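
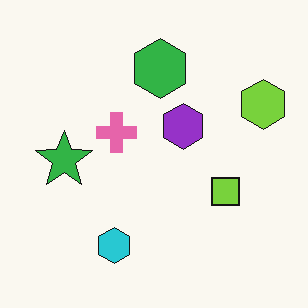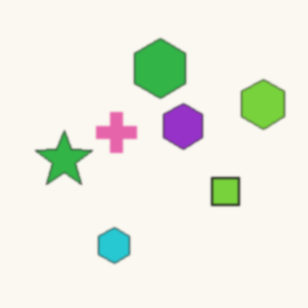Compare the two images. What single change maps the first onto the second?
This is the original image lightly blurred.

Shape edges and outlines are uniformly softened across the whole image.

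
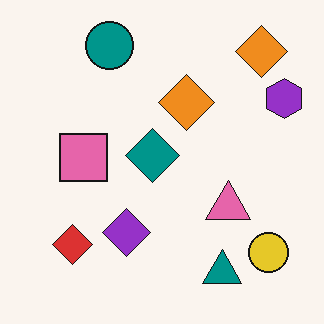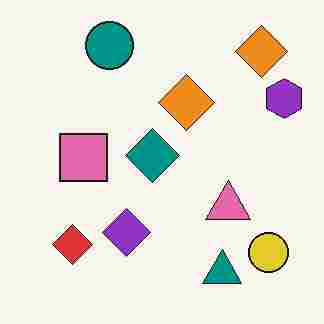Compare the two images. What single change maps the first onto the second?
It was degraded with heavy JPEG compression.

Blocky 8×8 compression artifacts appear around shape edges and the flat background shows ringing — characteristic JPEG degradation.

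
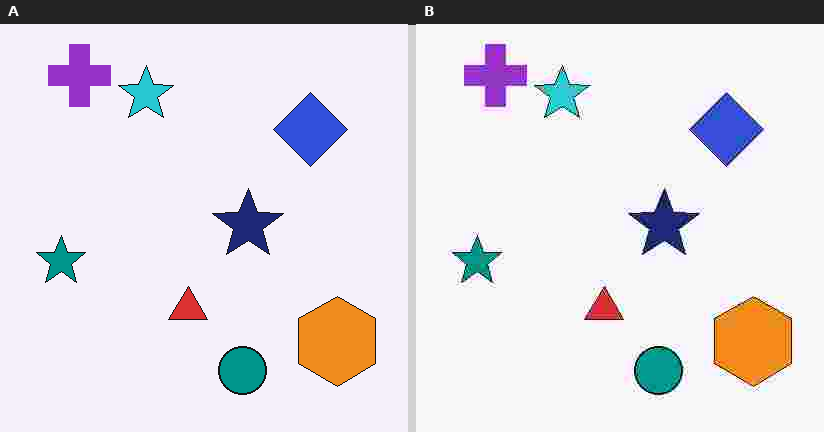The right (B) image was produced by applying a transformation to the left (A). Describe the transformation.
Heavily JPEG-compressed with obvious blocking artifacts.

Blocky 8×8 compression artifacts appear around shape edges and the flat background shows ringing — characteristic JPEG degradation.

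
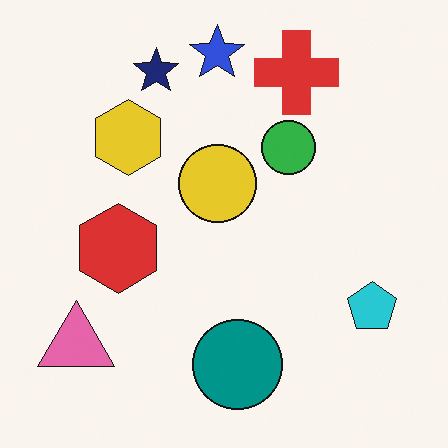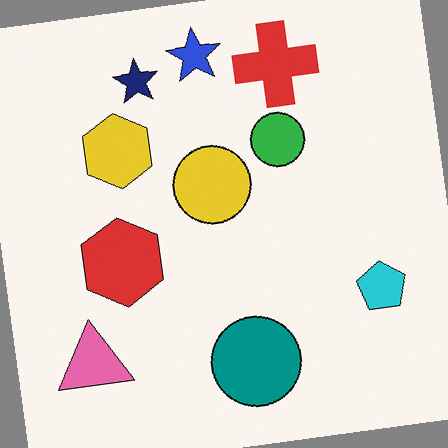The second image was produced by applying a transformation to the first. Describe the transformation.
The transformation is: rotated counter-clockwise by a few degrees.

Every shape is tilted by the same angle and the image corners show triangular fill wedges — a whole-image rotation by a non-right angle.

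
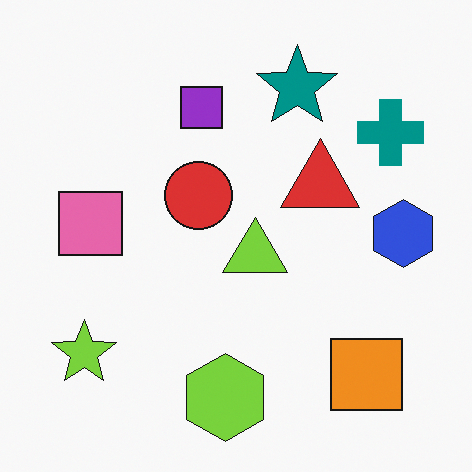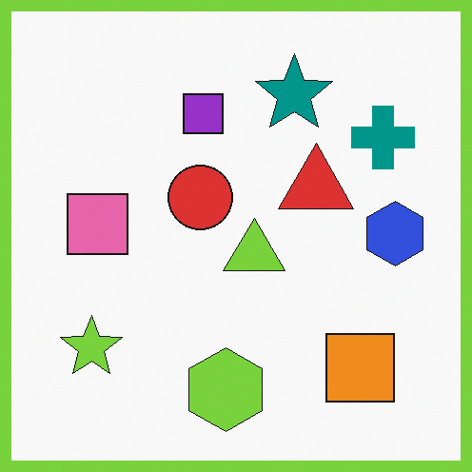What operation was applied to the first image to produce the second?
It was framed with a lime border.

A solid lime frame runs around the edge of the second image, with the content slightly shrunk inside it.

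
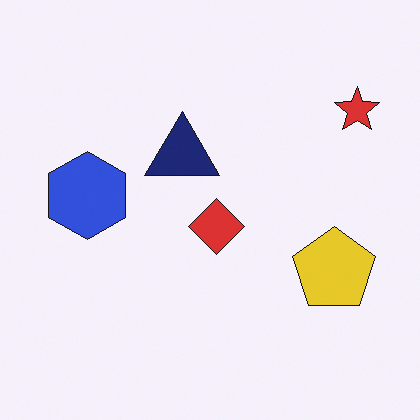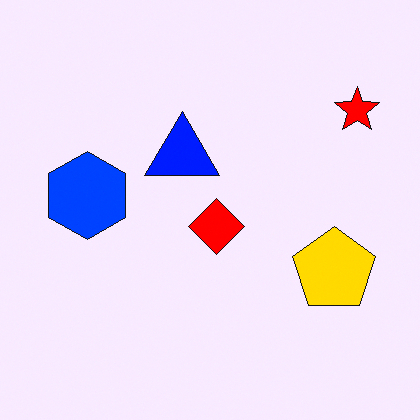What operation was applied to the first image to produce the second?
The image was made much more vivid (saturation change).

All colors are more vivid — a global saturation change.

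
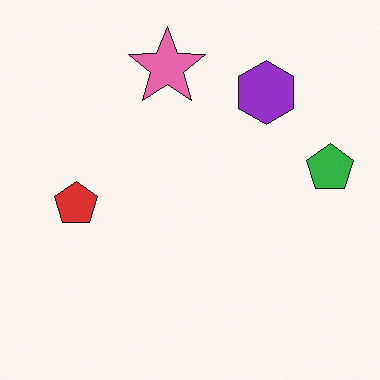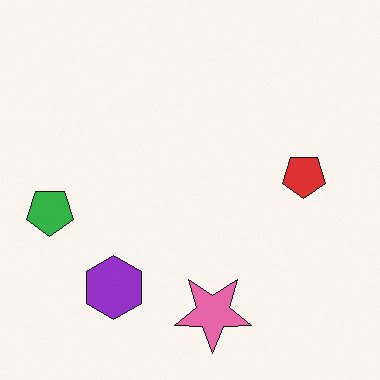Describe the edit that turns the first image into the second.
It was rotated 180°.

The green pentagon sits in the right of the first image and the left of the second — consistent with a whole-image 180° rotation.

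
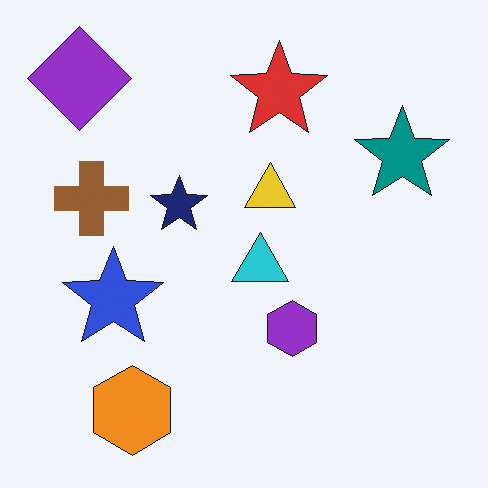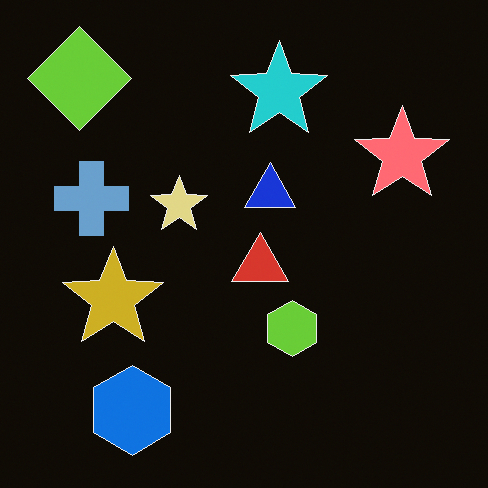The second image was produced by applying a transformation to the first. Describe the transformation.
The second image is the first color-inverted (negative).

The light background has become dark and every shape's color is its complement — a photographic negative.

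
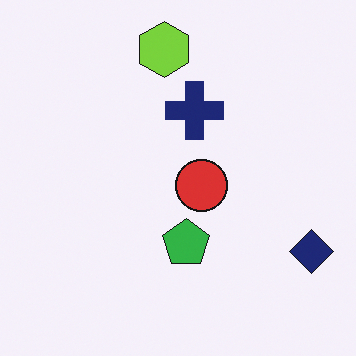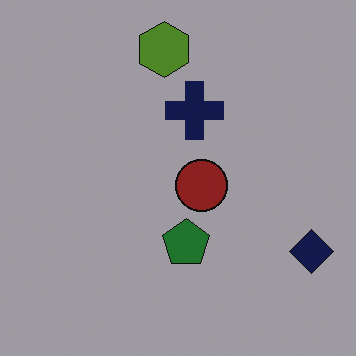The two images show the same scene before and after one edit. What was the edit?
This is the original image darkened a lot.

Every pixel — background and shapes alike — is uniformly darkened.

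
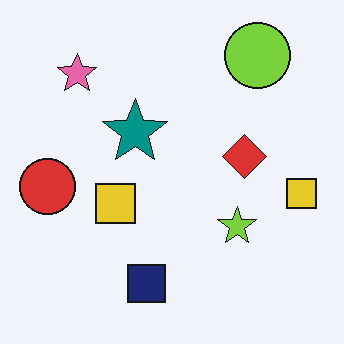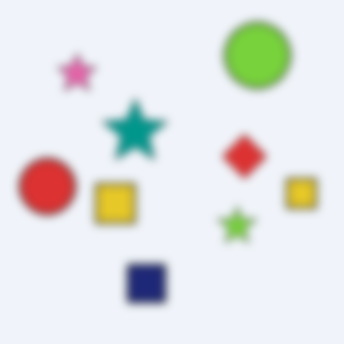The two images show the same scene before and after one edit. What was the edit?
The image was noticeably gaussian-blurred.

Shape edges and outlines are uniformly softened across the whole image.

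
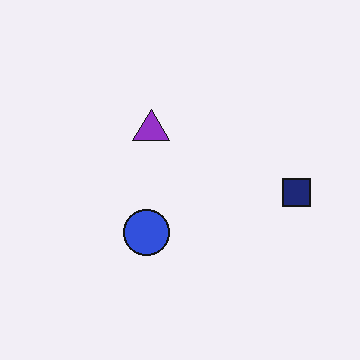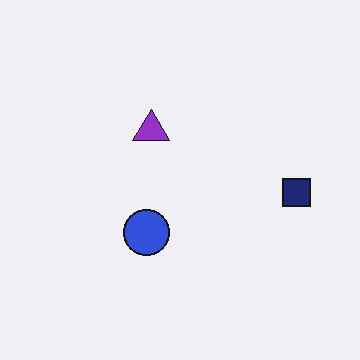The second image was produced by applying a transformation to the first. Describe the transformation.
The image was JPEG-compressed with visible artifacts.

Blocky 8×8 compression artifacts appear around shape edges and the flat background shows ringing — characteristic JPEG degradation.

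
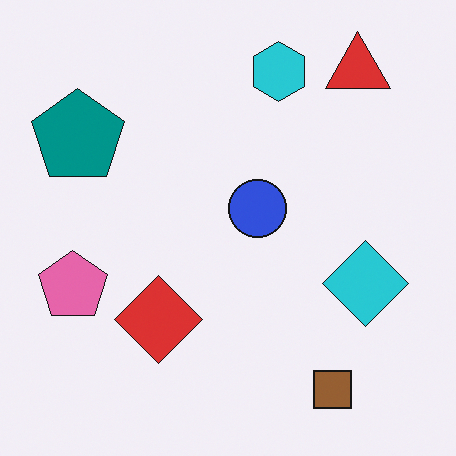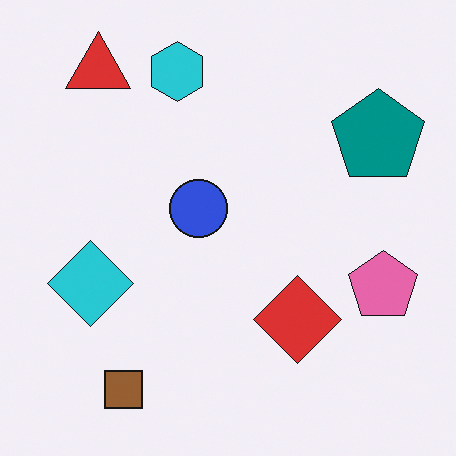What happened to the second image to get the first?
The transformation is: flipped horizontally (left ↔ right).

The pink pentagon is in the right of the second image and the left of the first — shapes on opposite sides of the vertical midline have swapped in a mirror flip.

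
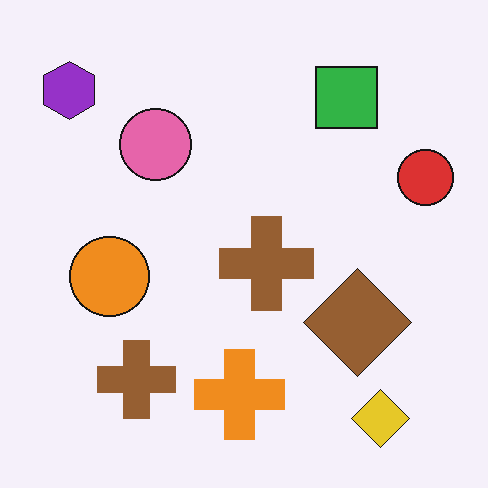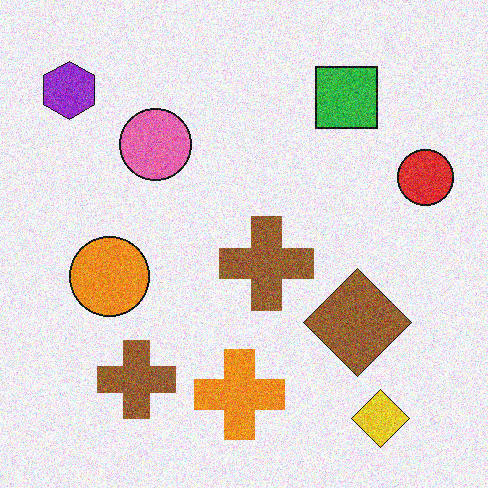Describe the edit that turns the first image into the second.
It was degraded with moderate additive noise.

Random speckle covers the whole image, including the flat background.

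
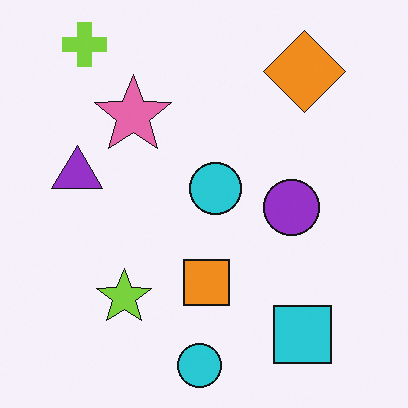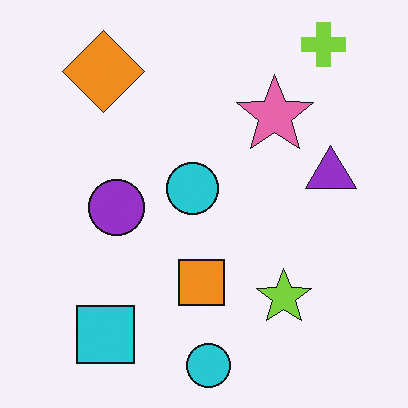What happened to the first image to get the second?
The image was flipped horizontally (left ↔ right).

The purple triangle is in the left of the first image and the right of the second — shapes on opposite sides of the vertical midline have swapped in a mirror flip.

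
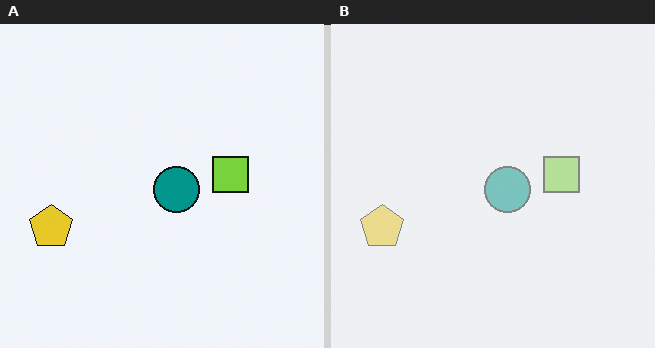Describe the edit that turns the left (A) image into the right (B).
This is the original image washed out (contrast reduced).

Tones are pushed toward mid-grey across the whole image — a global contrast change.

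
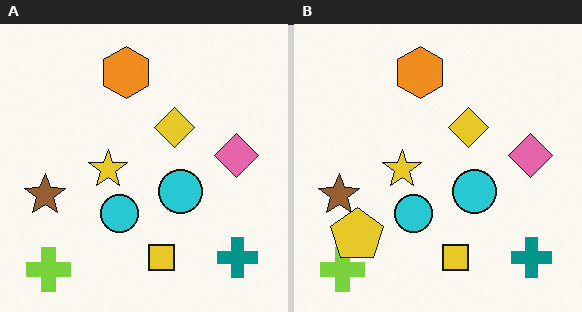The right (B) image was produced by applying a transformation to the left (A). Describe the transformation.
Overlaid with an additional yellow pentagon.

A yellow pentagon appears in the right (B) image that is absent from the left (A).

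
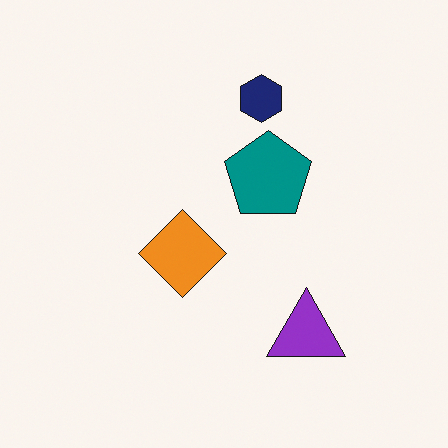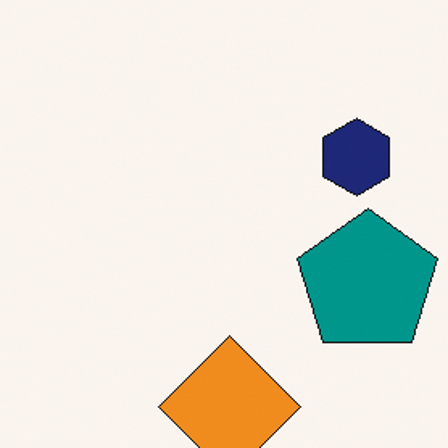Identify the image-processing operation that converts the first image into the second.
This is the original image cropped slightly and scaled back up.

The visible shapes are larger and the field of view is narrower; shapes near the original edges may be partly or wholly outside the frame — a crop-and-rescale.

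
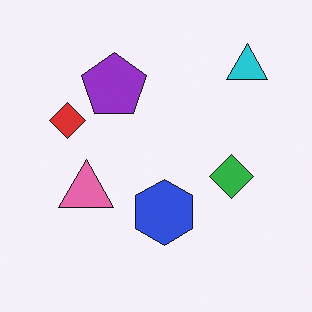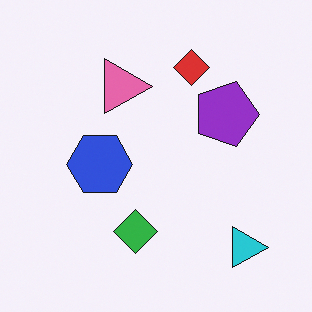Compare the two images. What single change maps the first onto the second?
It was rotated 90° clockwise.

The cyan triangle sits in the top-right of the first image and the bottom-right of the second — consistent with a whole-image 90° clockwise rotation.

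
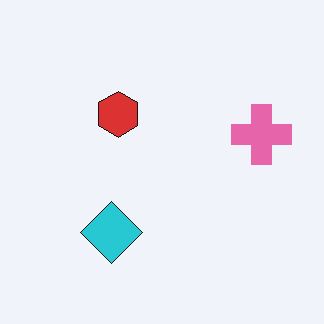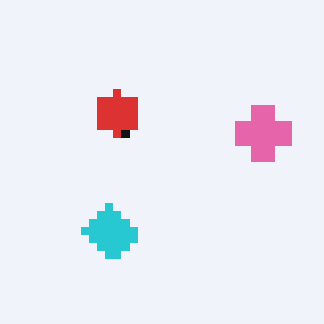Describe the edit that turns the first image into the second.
The second image is the first moderately pixelated.

Shapes are reduced to large square blocks; fine edges and outlines are lost — a downscale-then-upscale (mosaic) effect.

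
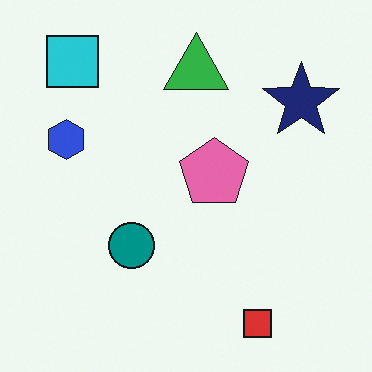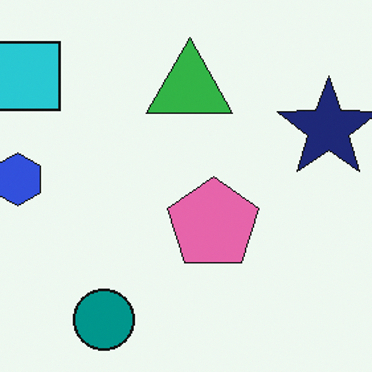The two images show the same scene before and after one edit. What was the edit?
The second image is the first cropped to a modestly smaller region and rescaled.

The visible shapes are larger and the field of view is narrower; shapes near the original edges may be partly or wholly outside the frame — a crop-and-rescale.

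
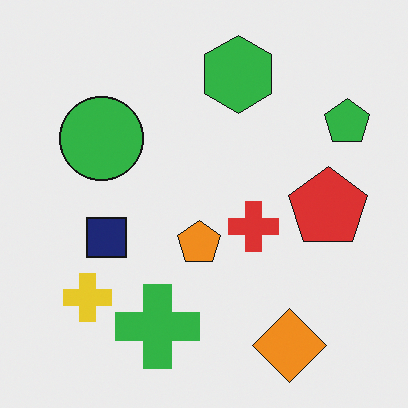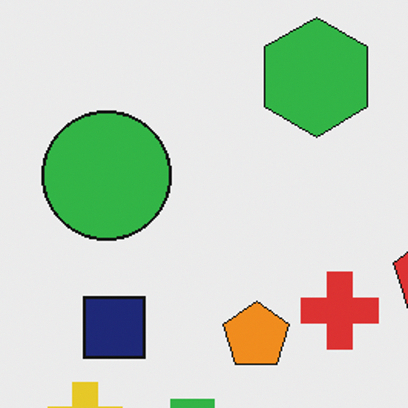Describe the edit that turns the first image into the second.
Cropped slightly and scaled back up.

The visible shapes are larger and the field of view is narrower; shapes near the original edges may be partly or wholly outside the frame — a crop-and-rescale.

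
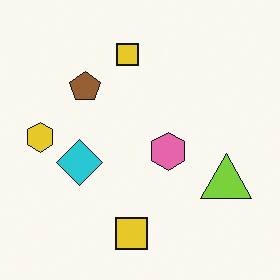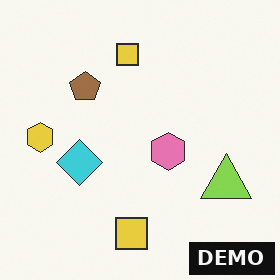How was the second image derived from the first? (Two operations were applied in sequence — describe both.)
It was given slightly reduced contrast, then watermarked with the text "DEMO" in the lower-right corner.

Tones are pushed toward mid-grey across the whole image — a global contrast change. A dark label reading "DEMO" appears in the lower-right corner.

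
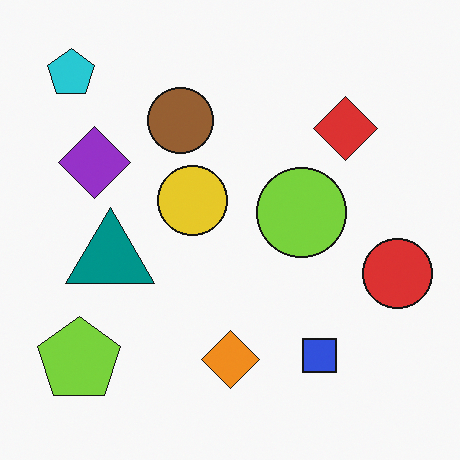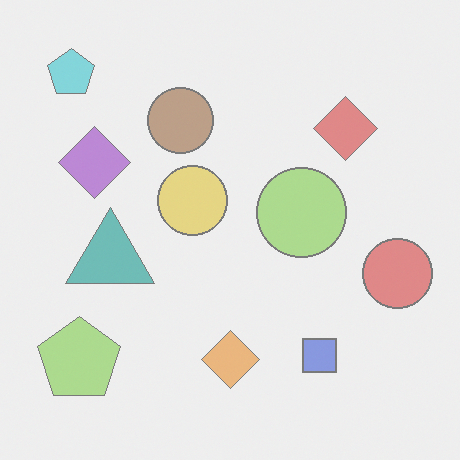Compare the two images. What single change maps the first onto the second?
This is the original image given much lower contrast.

Tones are pushed toward mid-grey across the whole image — a global contrast change.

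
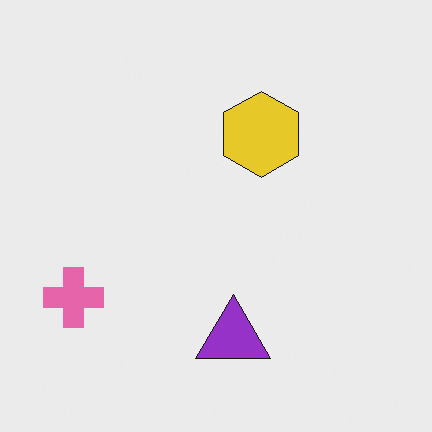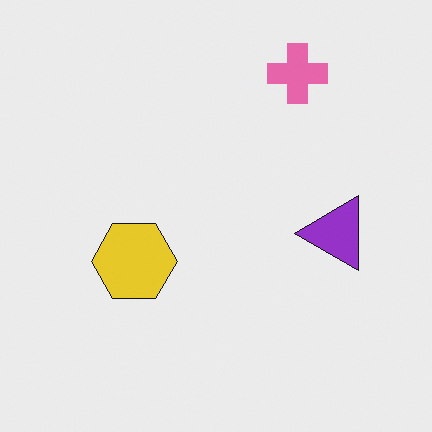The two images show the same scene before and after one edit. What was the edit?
This is the original image transposed (reflected across the top-left ↔ bottom-right diagonal).

Shapes have swapped their row and column positions — what was in the top-right is now in the bottom-left — a diagonal reflection.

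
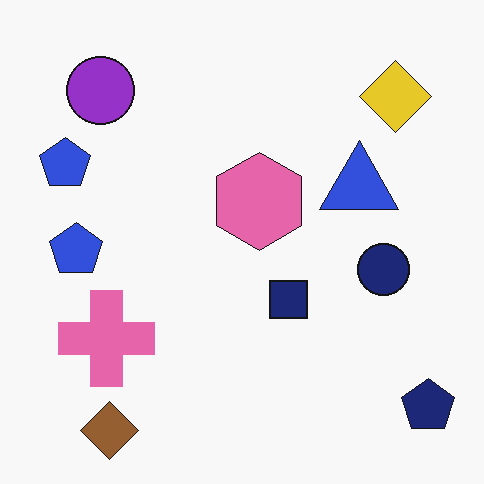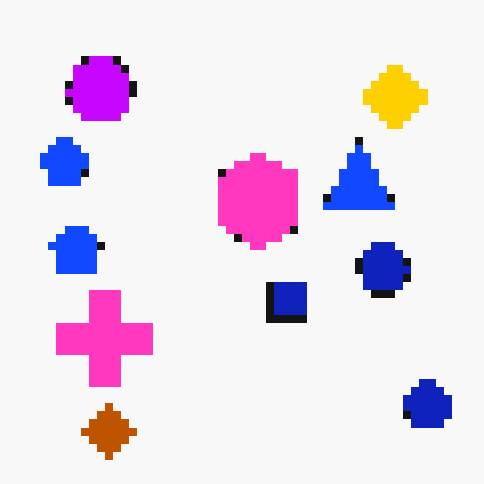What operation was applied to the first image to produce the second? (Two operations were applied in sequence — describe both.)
It was moderately pixelated, then made much more vivid (saturation change).

Shapes are reduced to large square blocks; fine edges and outlines are lost — a downscale-then-upscale (mosaic) effect. All colors are more vivid — a global saturation change.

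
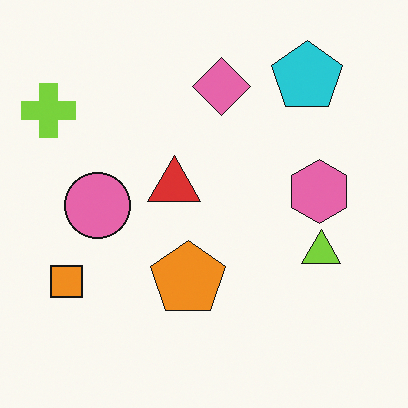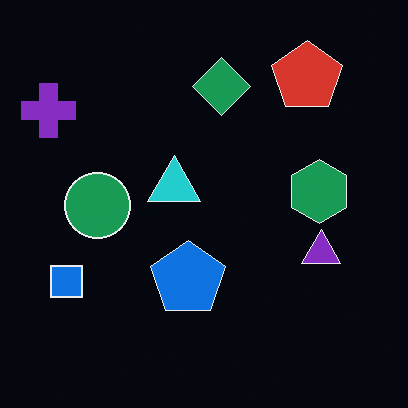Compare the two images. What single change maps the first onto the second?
Color-inverted (negative).

The light background has become dark and every shape's color is its complement — a photographic negative.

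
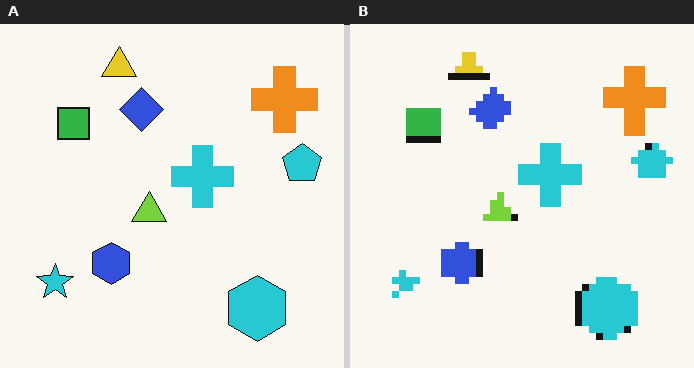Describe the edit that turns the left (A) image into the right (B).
Moderately pixelated.

Shapes are reduced to large square blocks; fine edges and outlines are lost — a downscale-then-upscale (mosaic) effect.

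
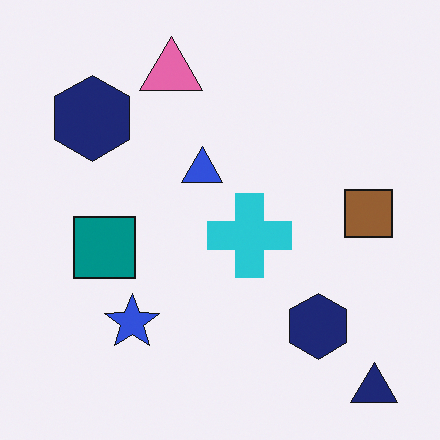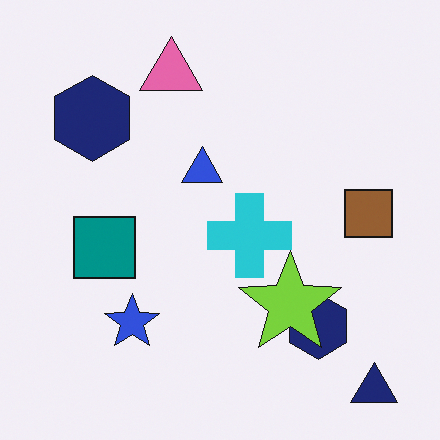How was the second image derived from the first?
This is the original image overlaid with an additional lime star.

A lime star appears in the second image that is absent from the first.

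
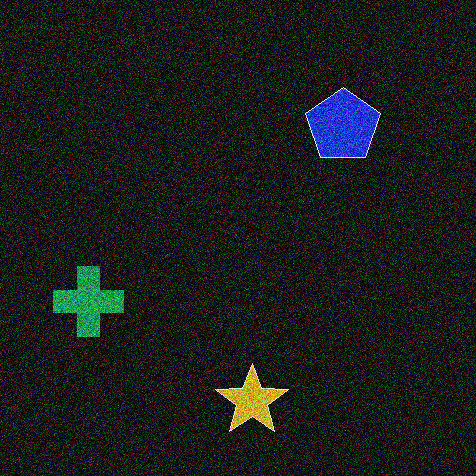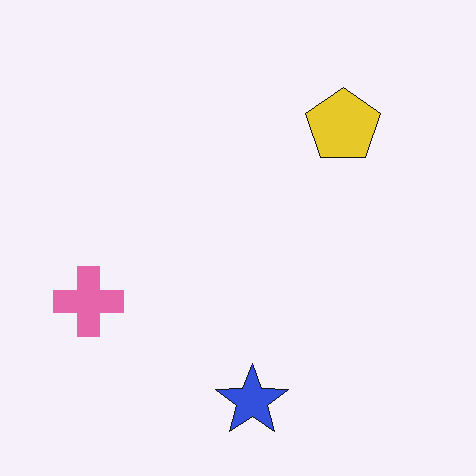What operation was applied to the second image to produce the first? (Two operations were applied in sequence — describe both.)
It was color-inverted (negative), then degraded with heavy additive noise.

The light background has become dark and every shape's color is its complement — a photographic negative. Random speckle covers the whole image, including the flat background.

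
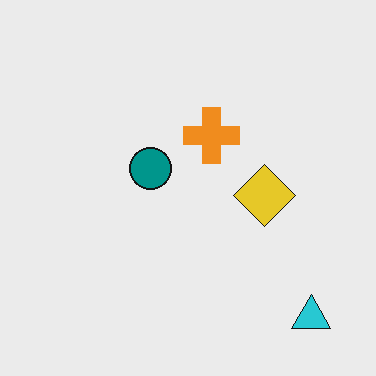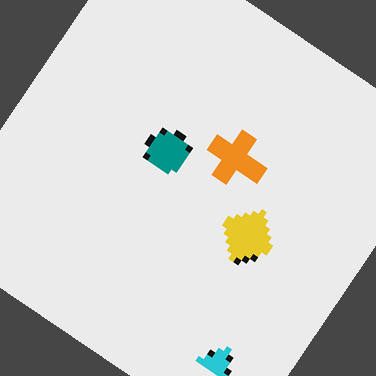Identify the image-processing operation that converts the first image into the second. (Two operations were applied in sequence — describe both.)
This is the original image pixelated into visible square blocks, then rotated clockwise by a large amount — several tens of degrees.

Shapes are reduced to large square blocks; fine edges and outlines are lost — a downscale-then-upscale (mosaic) effect. Every shape is tilted by the same angle and the image corners show triangular fill wedges — a whole-image rotation by a non-right angle.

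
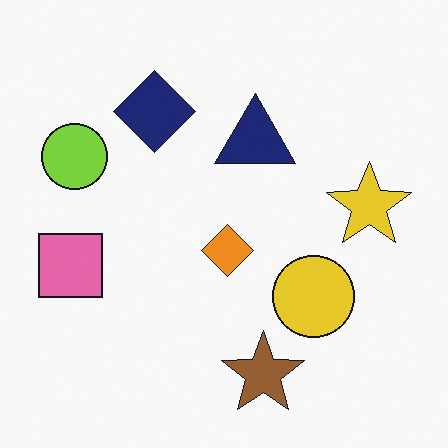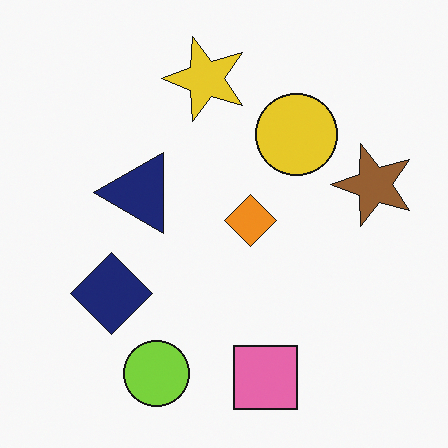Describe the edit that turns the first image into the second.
It was rotated 90° counter-clockwise.

The lime circle sits in the left of the first image and the bottom of the second — consistent with a whole-image 90° counter-clockwise rotation.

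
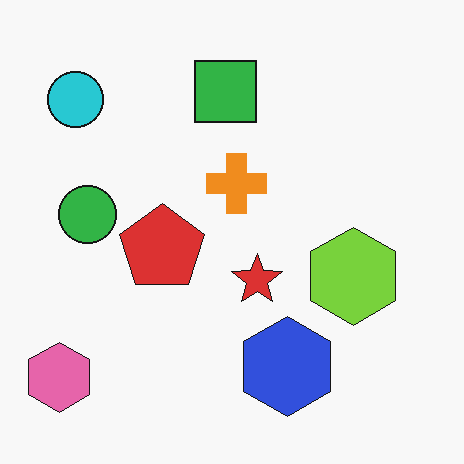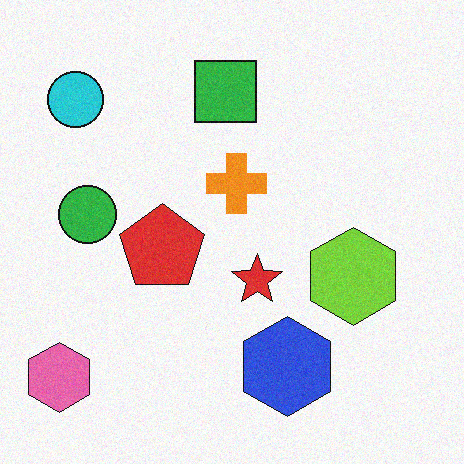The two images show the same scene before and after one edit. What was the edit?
This is the original image degraded with light additive noise.

Random speckle covers the whole image, including the flat background.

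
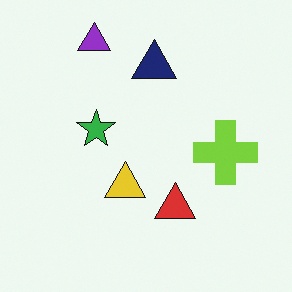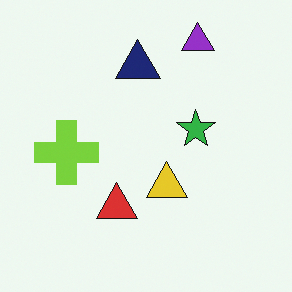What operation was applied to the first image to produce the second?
The transformation is: flipped horizontally (left ↔ right).

The lime cross is in the right of the first image and the left of the second — shapes on opposite sides of the vertical midline have swapped in a mirror flip.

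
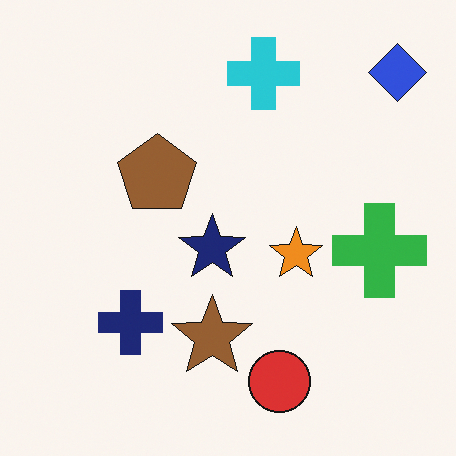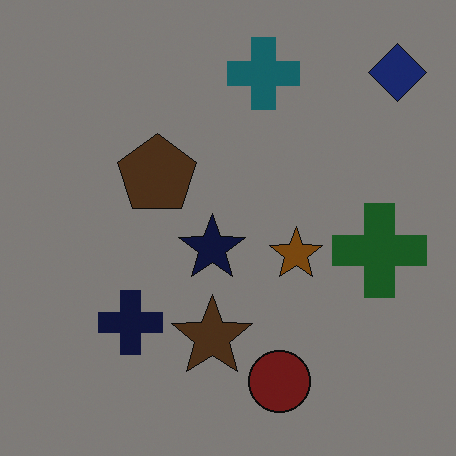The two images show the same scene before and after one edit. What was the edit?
Noticeably darkened.

Every pixel — background and shapes alike — is uniformly darkened.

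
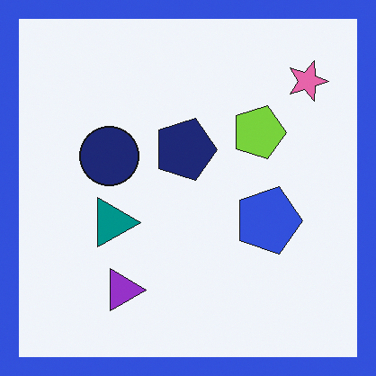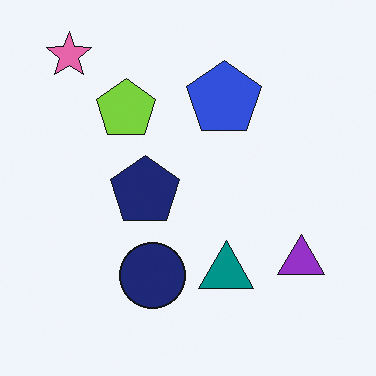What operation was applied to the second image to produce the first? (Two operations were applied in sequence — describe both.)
The image was rotated 90° clockwise, then framed with a blue border.

The pink star sits in the top-left of the second image and the top-right of the first — consistent with a whole-image 90° clockwise rotation. A solid blue frame runs around the edge of the first image, with the content slightly shrunk inside it.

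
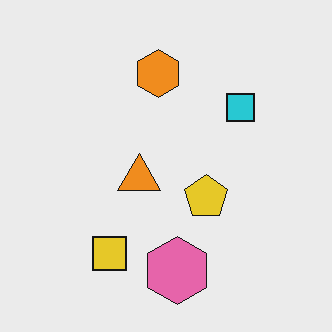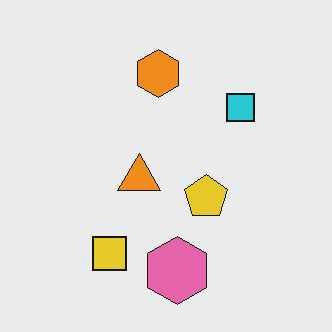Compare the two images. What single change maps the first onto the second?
The transformation is: given moderate JPEG compression.

Blocky 8×8 compression artifacts appear around shape edges and the flat background shows ringing — characteristic JPEG degradation.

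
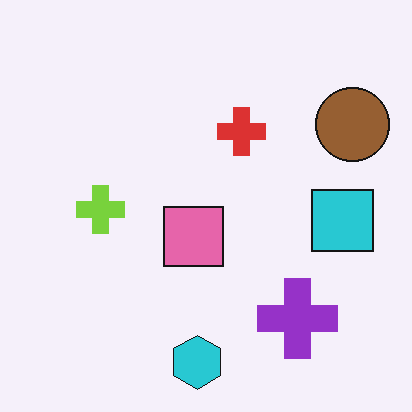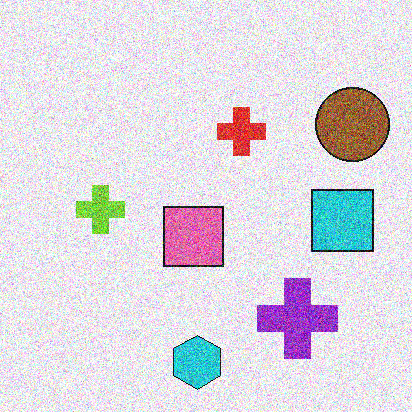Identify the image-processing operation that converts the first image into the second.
The transformation is: degraded with heavy additive noise.

Random speckle covers the whole image, including the flat background.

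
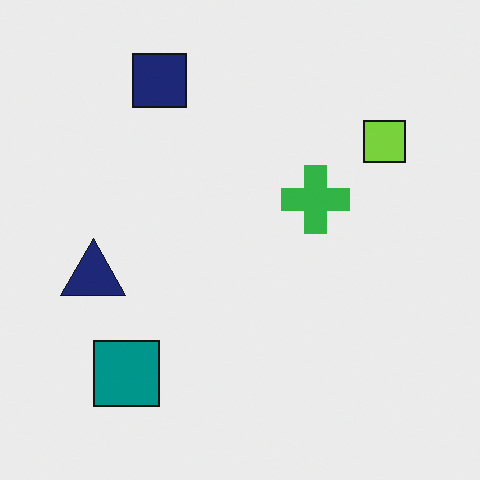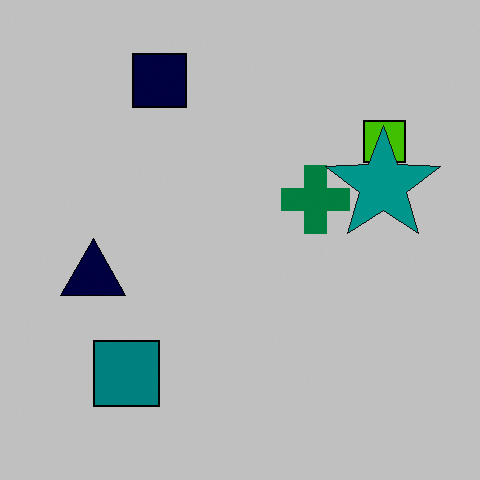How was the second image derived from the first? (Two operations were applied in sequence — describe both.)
Heavily posterized to just a handful of flat colors, then overlaid with an additional teal star.

Each flat color has snapped to a coarser quantized level — most visibly, the near-white background has dropped to a flat grey. A teal star appears in the second image that is absent from the first.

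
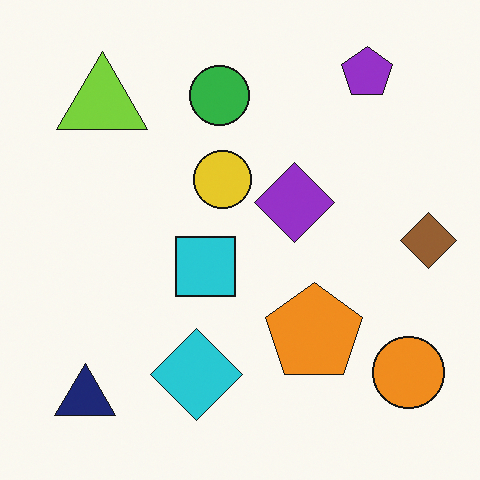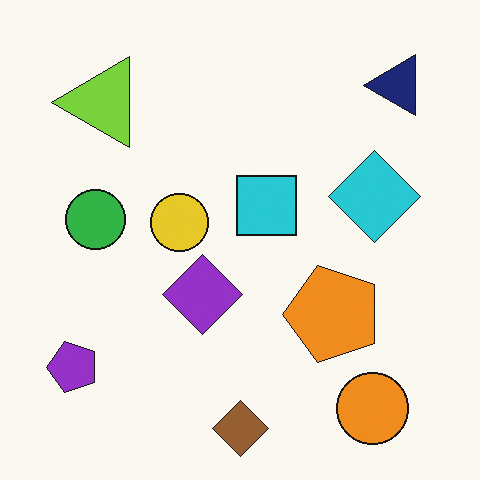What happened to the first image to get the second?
The image was transposed (reflected across the top-left ↔ bottom-right diagonal).

Shapes have swapped their row and column positions — what was in the top-right is now in the bottom-left — a diagonal reflection.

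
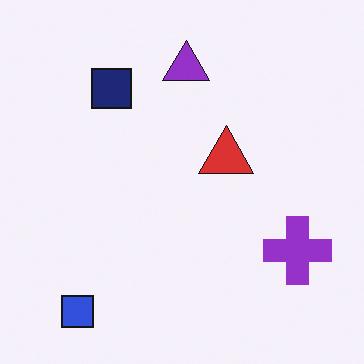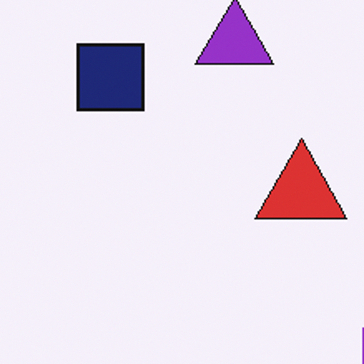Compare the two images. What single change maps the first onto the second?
The transformation is: cropped tightly and scaled back up.

The visible shapes are larger and the field of view is narrower; shapes near the original edges may be partly or wholly outside the frame — a crop-and-rescale.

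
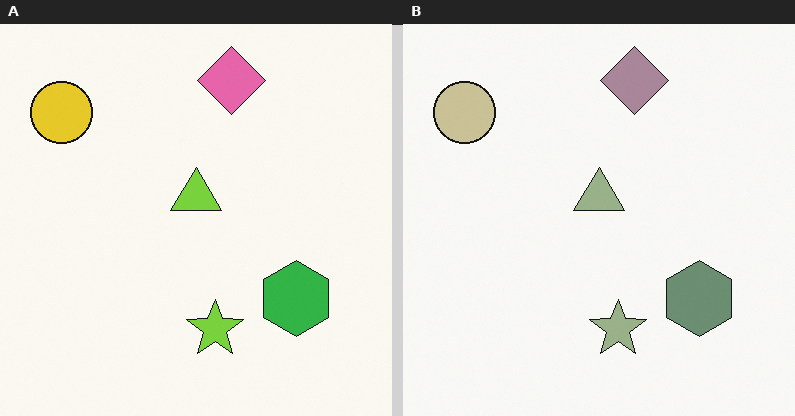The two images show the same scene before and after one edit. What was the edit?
Made much more muted (saturation change).

All colors are more muted and greyish — a global saturation change.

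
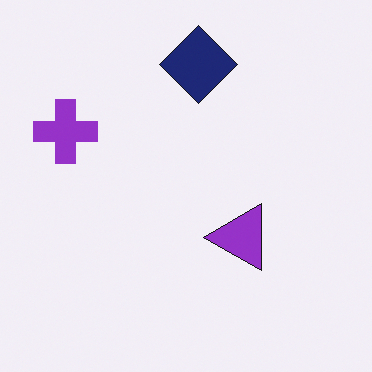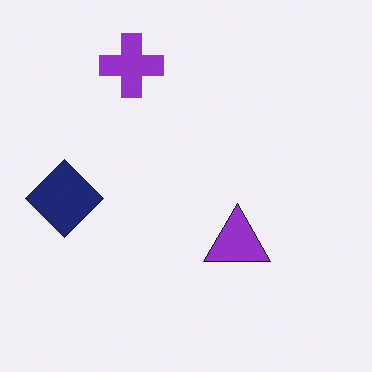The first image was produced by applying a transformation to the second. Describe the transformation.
It was transposed (reflected across the top-left ↔ bottom-right diagonal).

Shapes have swapped their row and column positions — what was in the top-right is now in the bottom-left — a diagonal reflection.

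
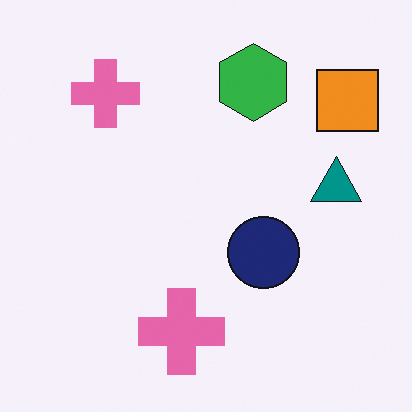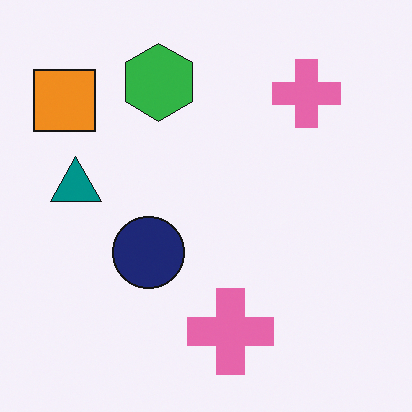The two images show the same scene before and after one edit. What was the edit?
This is the original image flipped horizontally (left ↔ right).

The orange square is in the top-right of the first image and the top-left of the second — shapes on opposite sides of the vertical midline have swapped in a mirror flip.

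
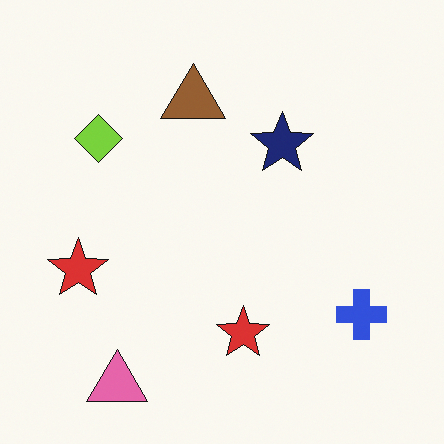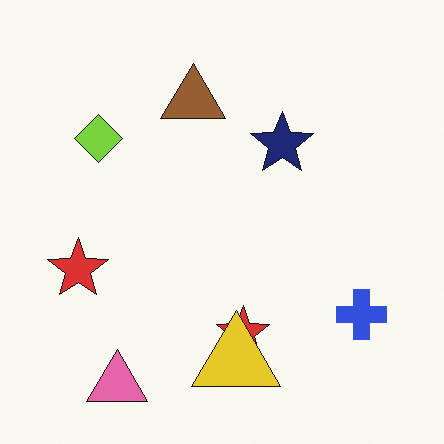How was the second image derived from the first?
The image was overlaid with an additional yellow triangle.

A yellow triangle appears in the second image that is absent from the first.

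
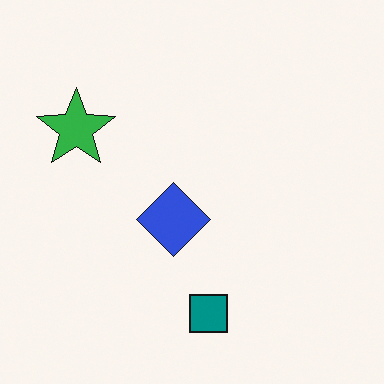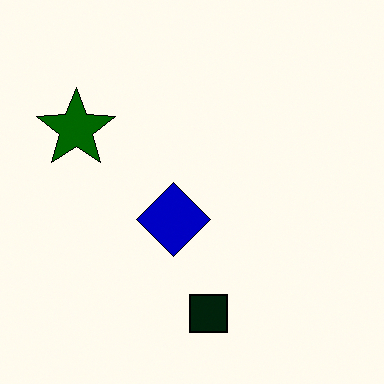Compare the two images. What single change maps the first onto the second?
The image was boosted in contrast.

Tones are pushed away from mid-grey across the whole image — a global contrast change.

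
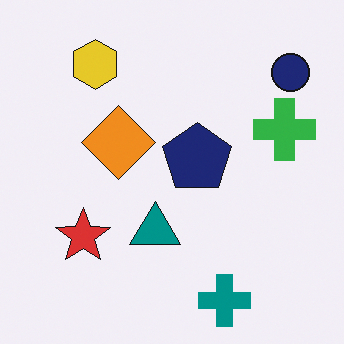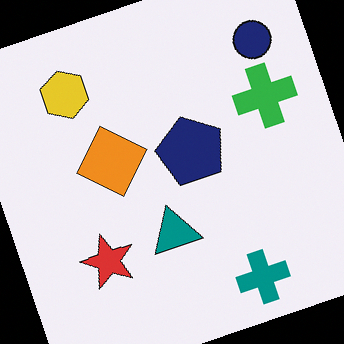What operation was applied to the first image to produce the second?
It was rotated counter-clockwise by a moderate amount.

Every shape is tilted by the same angle and the image corners show triangular fill wedges — a whole-image rotation by a non-right angle.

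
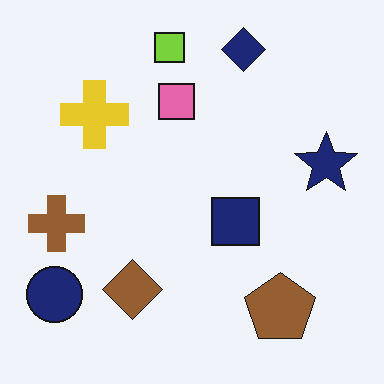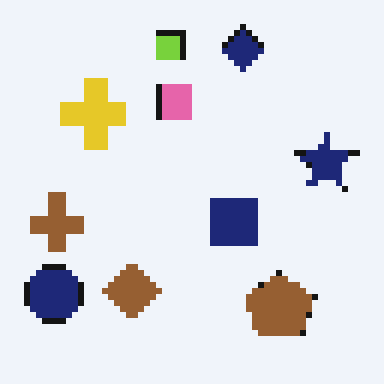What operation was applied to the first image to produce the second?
The image was pixelated into visible square blocks.

Shapes are reduced to large square blocks; fine edges and outlines are lost — a downscale-then-upscale (mosaic) effect.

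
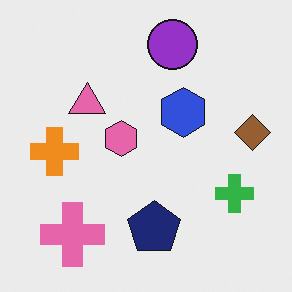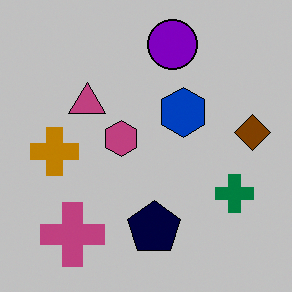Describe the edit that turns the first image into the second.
The transformation is: heavily posterized to just a handful of flat colors.

Each flat color has snapped to a coarser quantized level — most visibly, the near-white background has dropped to a flat grey.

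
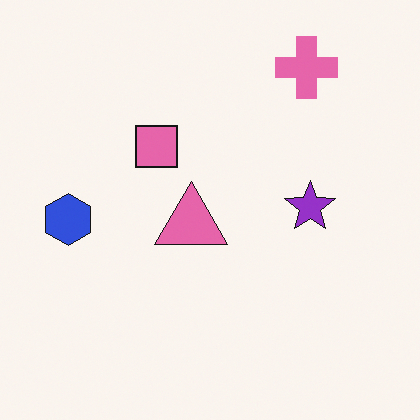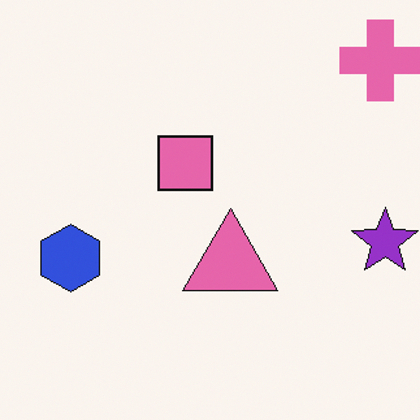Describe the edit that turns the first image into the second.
This is the original image cropped slightly and scaled back up.

The visible shapes are larger and the field of view is narrower; shapes near the original edges may be partly or wholly outside the frame — a crop-and-rescale.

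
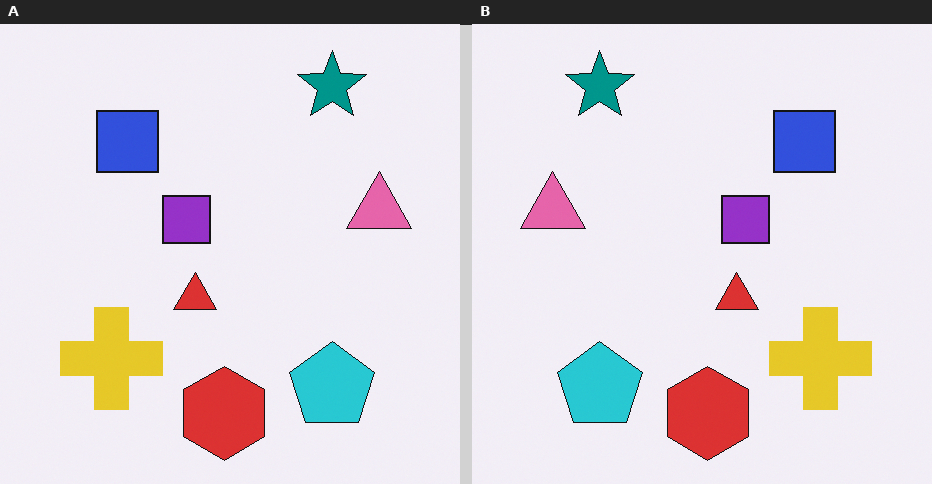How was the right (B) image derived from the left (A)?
The image was flipped horizontally (left ↔ right).

The pink triangle is in the right of the left (A) image and the left of the right (B) — shapes on opposite sides of the vertical midline have swapped in a mirror flip.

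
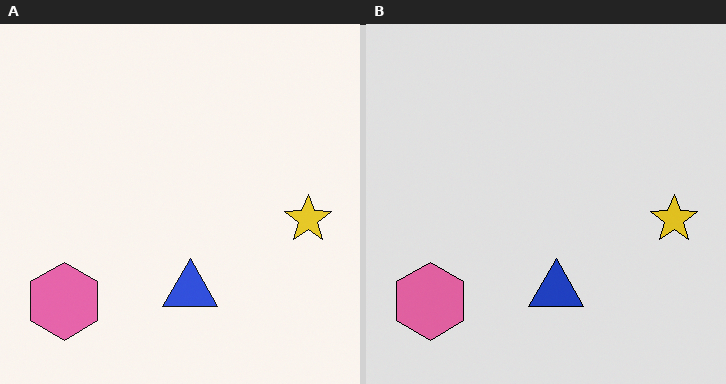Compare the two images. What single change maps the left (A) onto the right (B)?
The right (B) image is the left (A) moderately posterized.

Each flat color has snapped to a coarser quantized level — most visibly, the near-white background has dropped to a flat grey.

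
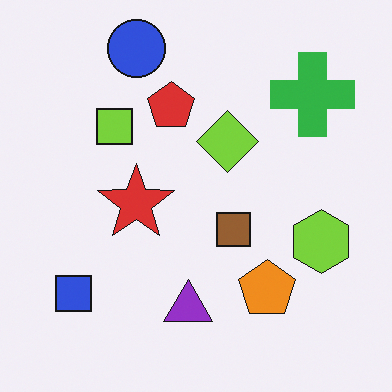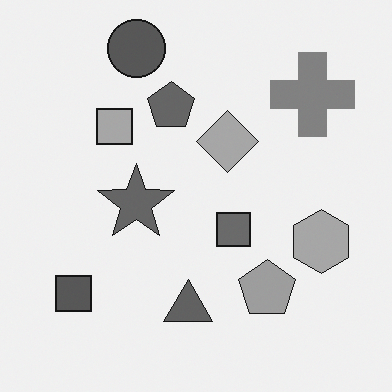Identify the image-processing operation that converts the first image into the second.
The second image is the first converted to grayscale.

All color is removed — every shape is now a shade of grey.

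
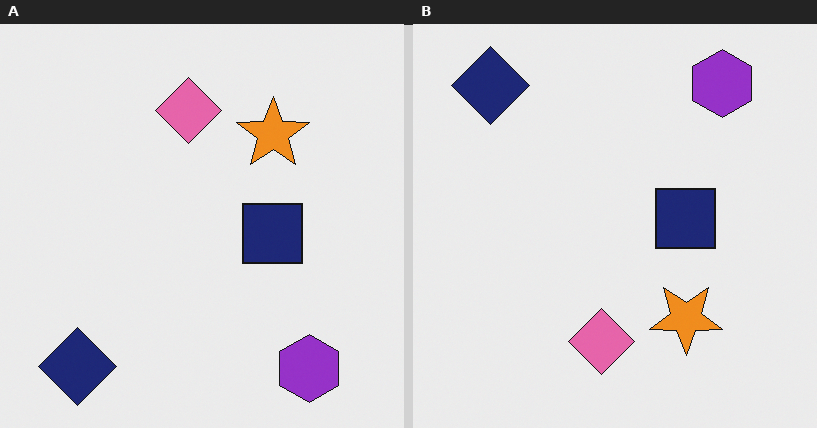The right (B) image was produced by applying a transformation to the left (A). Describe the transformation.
It was flipped vertically (top ↔ bottom).

The purple hexagon is in the bottom-right of the left (A) image and the top-right of the right (B) — shapes on opposite sides of the horizontal midline have swapped in a mirror flip.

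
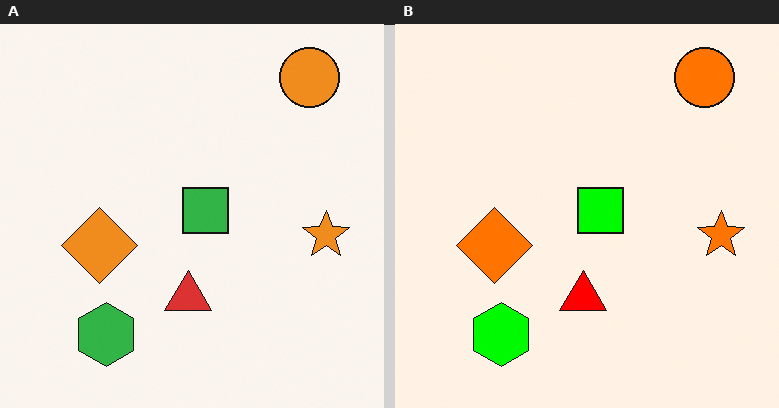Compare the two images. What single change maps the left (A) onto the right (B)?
Made much more vivid (saturation change).

All colors are more vivid — a global saturation change.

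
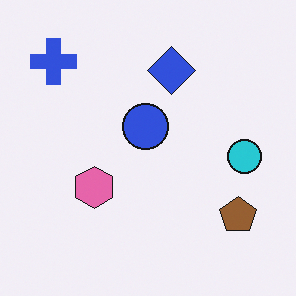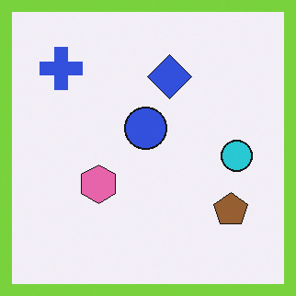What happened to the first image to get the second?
Framed with a lime border.

A solid lime frame runs around the edge of the second image, with the content slightly shrunk inside it.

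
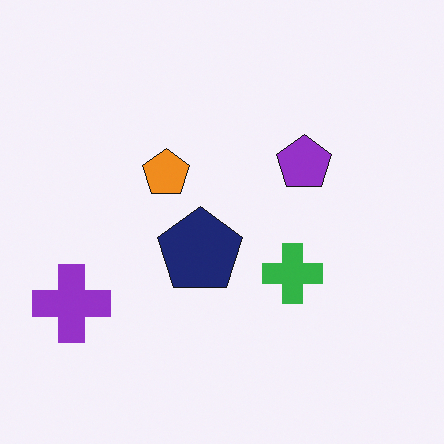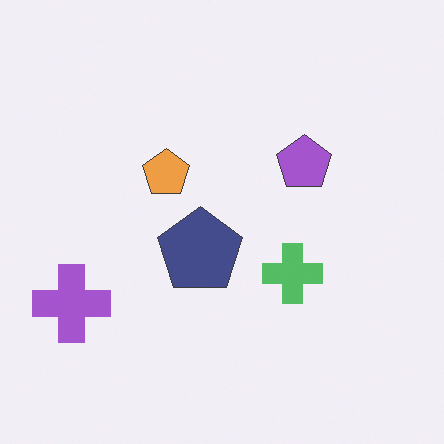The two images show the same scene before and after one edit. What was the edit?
It was given slightly reduced contrast.

Tones are pushed toward mid-grey across the whole image — a global contrast change.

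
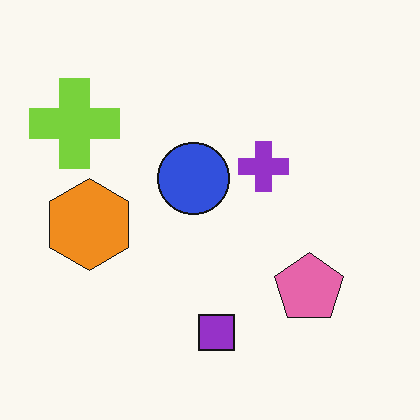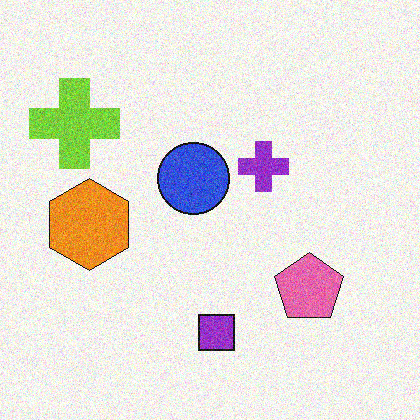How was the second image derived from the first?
This is the original image degraded with moderate additive noise.

Random speckle covers the whole image, including the flat background.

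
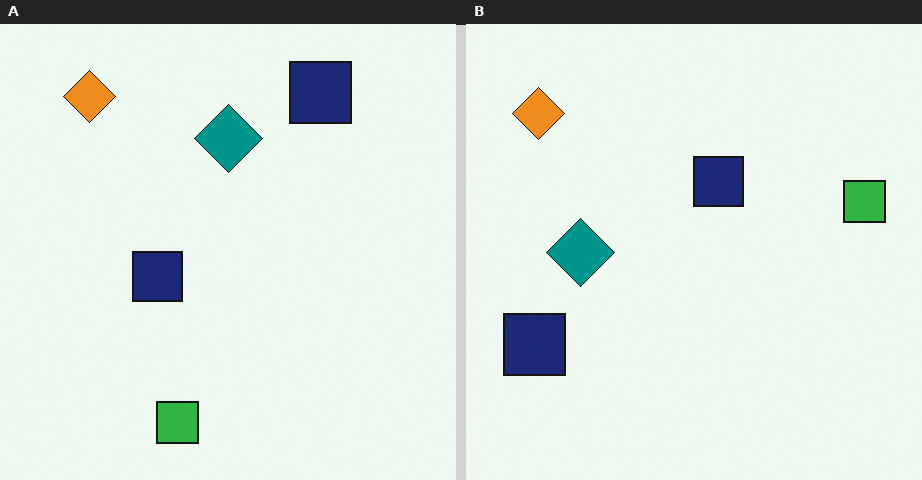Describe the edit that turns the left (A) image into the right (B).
This is the original image transposed (reflected across the top-left ↔ bottom-right diagonal).

Shapes have swapped their row and column positions — what was in the top-right is now in the bottom-left — a diagonal reflection.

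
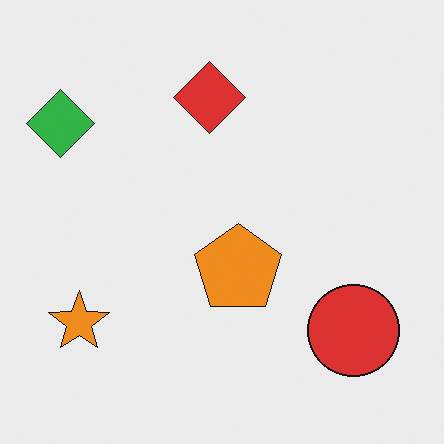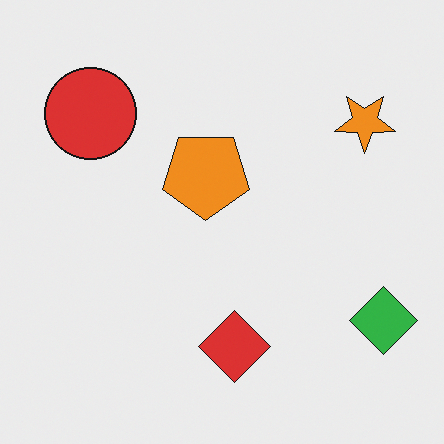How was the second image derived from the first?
The transformation is: rotated 180°.

The green diamond sits in the top-left of the first image and the bottom-right of the second — consistent with a whole-image 180° rotation.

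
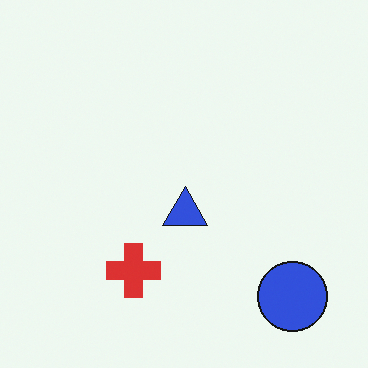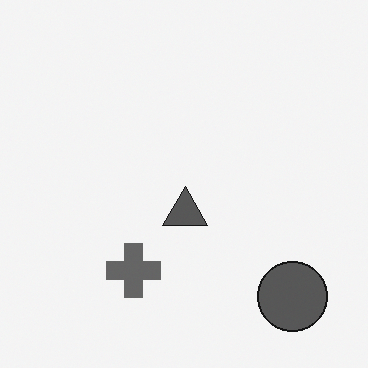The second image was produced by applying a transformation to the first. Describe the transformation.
The transformation is: converted to grayscale.

All color is removed — every shape is now a shade of grey.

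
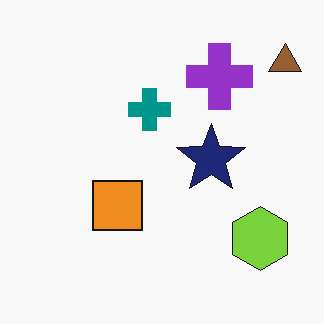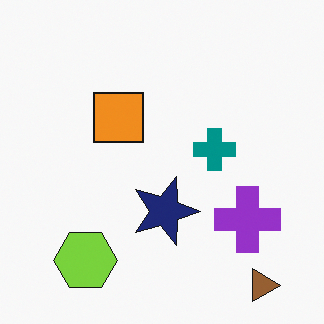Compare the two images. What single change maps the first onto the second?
This is the original image rotated 90° clockwise.

The brown triangle sits in the top-right of the first image and the bottom-right of the second — consistent with a whole-image 90° clockwise rotation.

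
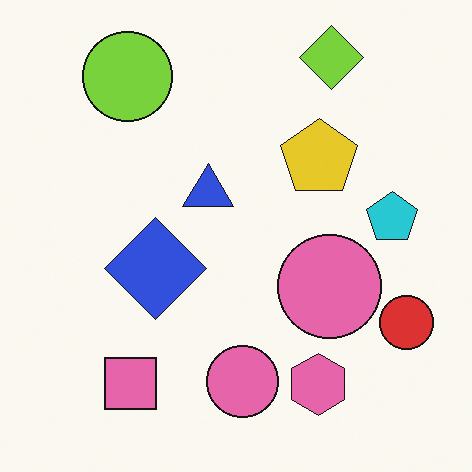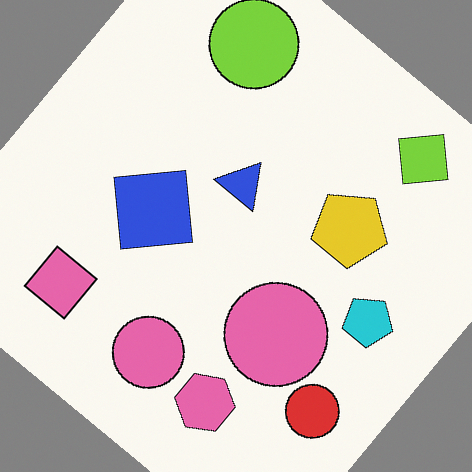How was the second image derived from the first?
The transformation is: rotated clockwise by a large amount — several tens of degrees.

Every shape is tilted by the same angle and the image corners show triangular fill wedges — a whole-image rotation by a non-right angle.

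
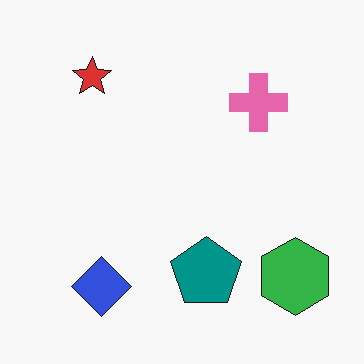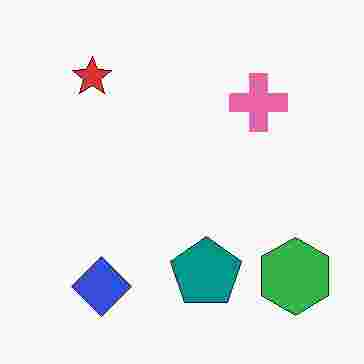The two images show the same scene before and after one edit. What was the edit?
The second image is the first degraded with heavy JPEG compression.

Blocky 8×8 compression artifacts appear around shape edges and the flat background shows ringing — characteristic JPEG degradation.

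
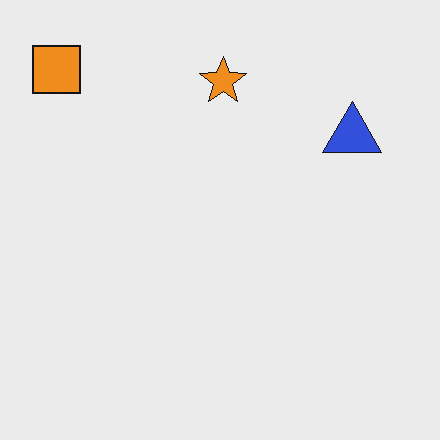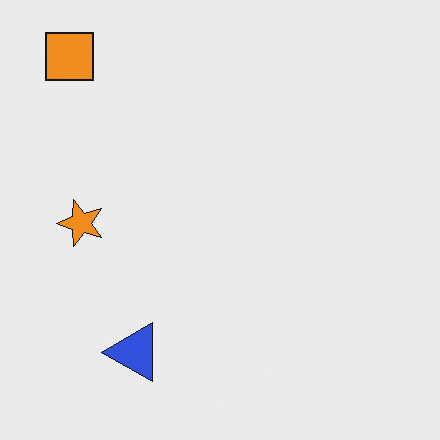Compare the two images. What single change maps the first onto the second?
This is the original image transposed (reflected across the top-left ↔ bottom-right diagonal).

Shapes have swapped their row and column positions — what was in the top-right is now in the bottom-left — a diagonal reflection.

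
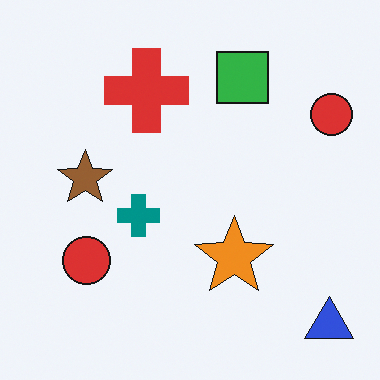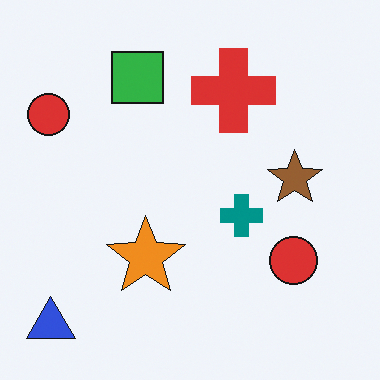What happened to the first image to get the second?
This is the original image flipped horizontally (left ↔ right).

The blue triangle is in the bottom-right of the first image and the bottom-left of the second — shapes on opposite sides of the vertical midline have swapped in a mirror flip.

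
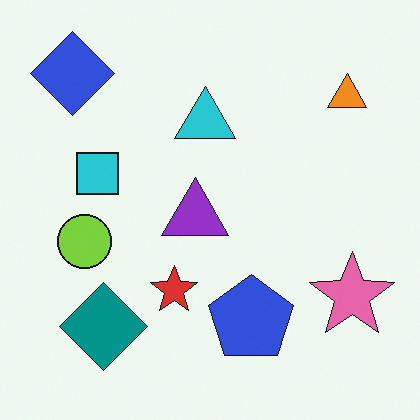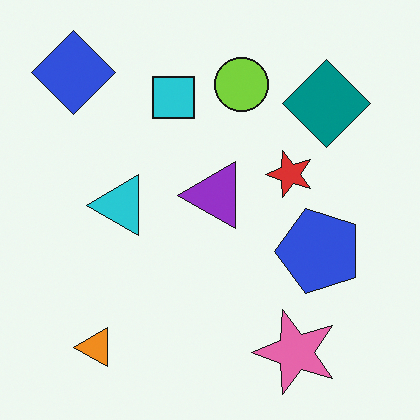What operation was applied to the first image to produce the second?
The transformation is: transposed (reflected across the top-left ↔ bottom-right diagonal).

Shapes have swapped their row and column positions — what was in the top-right is now in the bottom-left — a diagonal reflection.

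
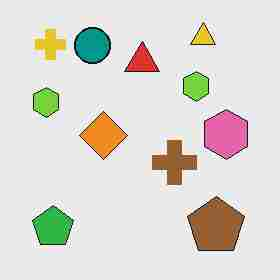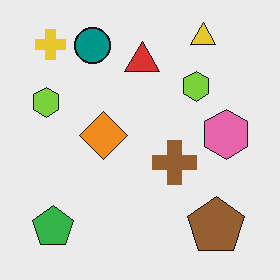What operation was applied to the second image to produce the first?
The first image is the second heavily JPEG-compressed with obvious blocking artifacts.

Blocky 8×8 compression artifacts appear around shape edges and the flat background shows ringing — characteristic JPEG degradation.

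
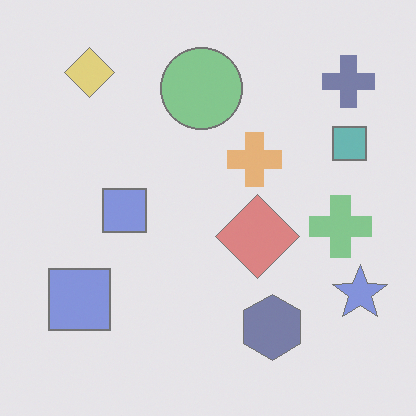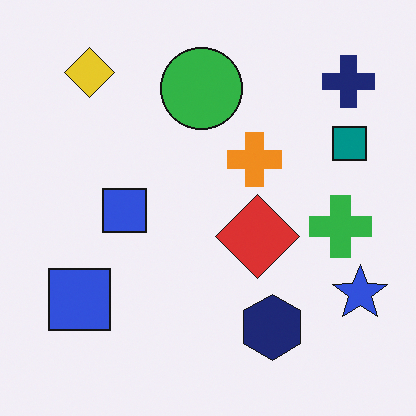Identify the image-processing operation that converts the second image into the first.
It was given much lower contrast.

Tones are pushed toward mid-grey across the whole image — a global contrast change.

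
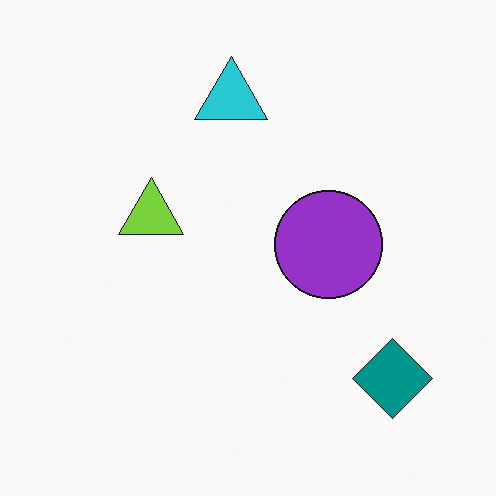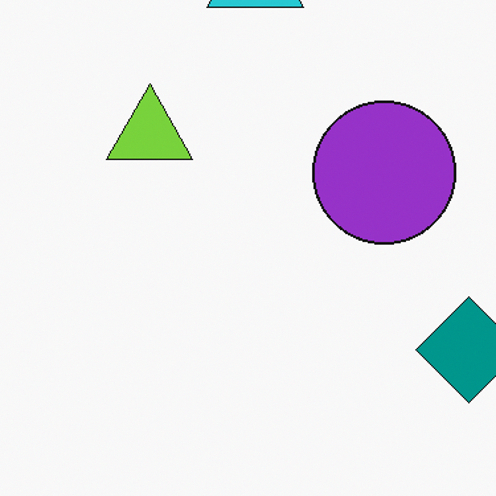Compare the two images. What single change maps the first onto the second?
The transformation is: cropped to a modestly smaller region and rescaled.

The visible shapes are larger and the field of view is narrower; shapes near the original edges may be partly or wholly outside the frame — a crop-and-rescale.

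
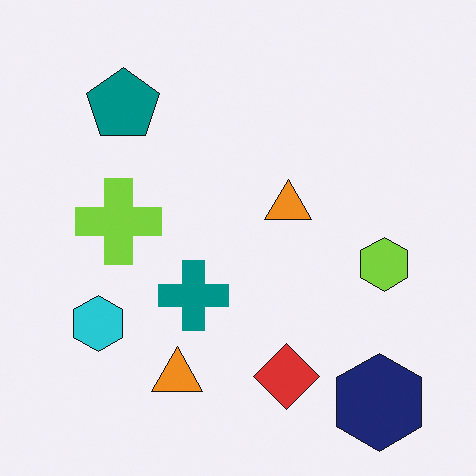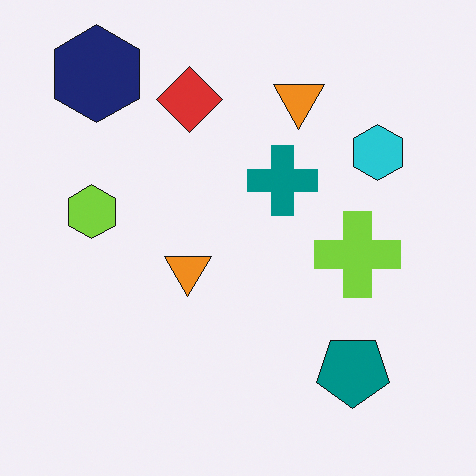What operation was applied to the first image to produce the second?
Rotated 180°.

The navy hexagon sits in the bottom-right of the first image and the top-left of the second — consistent with a whole-image 180° rotation.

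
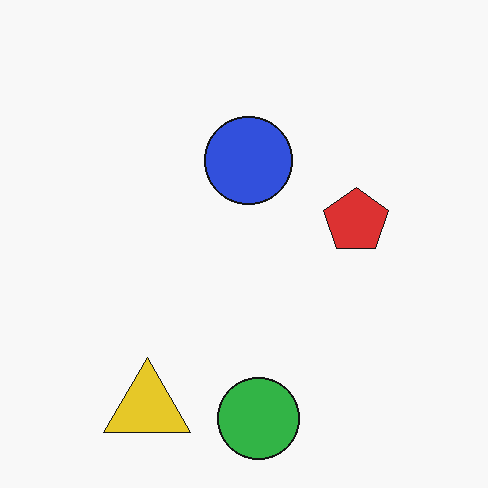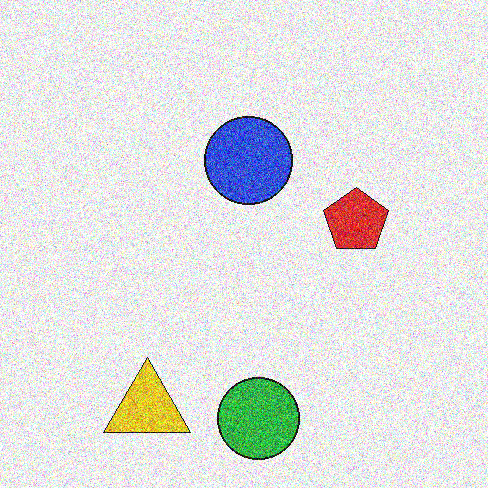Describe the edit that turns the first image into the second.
This is the original image degraded with heavy additive noise.

Random speckle covers the whole image, including the flat background.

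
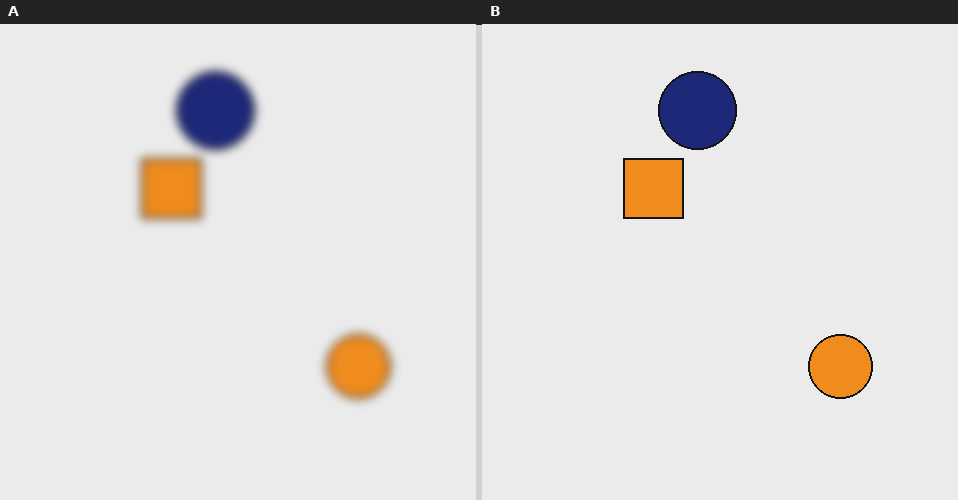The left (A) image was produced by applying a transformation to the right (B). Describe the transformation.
The left (A) image is the right (B) noticeably gaussian-blurred.

Shape edges and outlines are uniformly softened across the whole image.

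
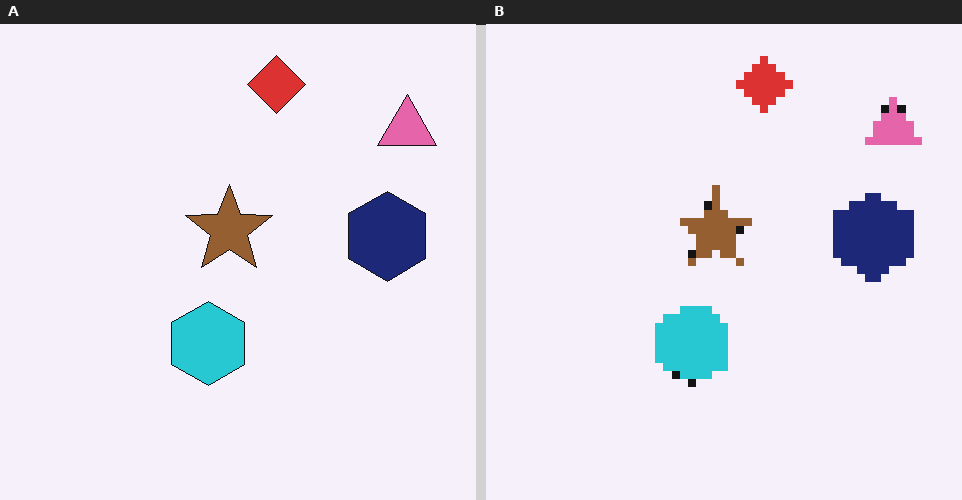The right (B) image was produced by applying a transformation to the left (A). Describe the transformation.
The transformation is: moderately pixelated.

Shapes are reduced to large square blocks; fine edges and outlines are lost — a downscale-then-upscale (mosaic) effect.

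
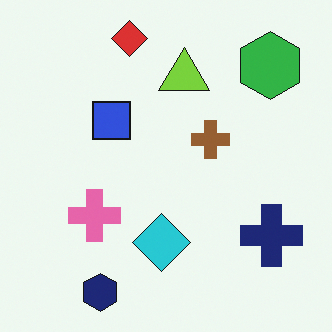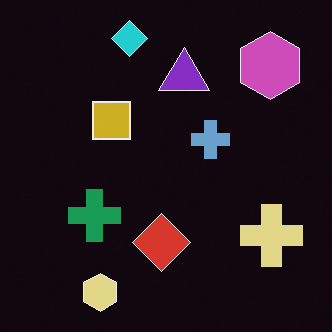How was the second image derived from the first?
Color-inverted (negative).

The light background has become dark and every shape's color is its complement — a photographic negative.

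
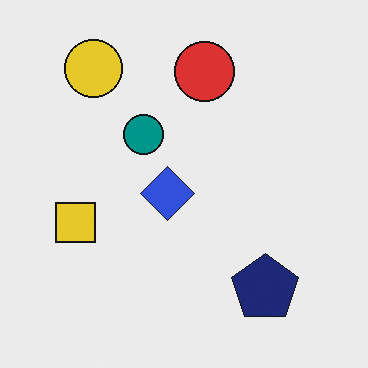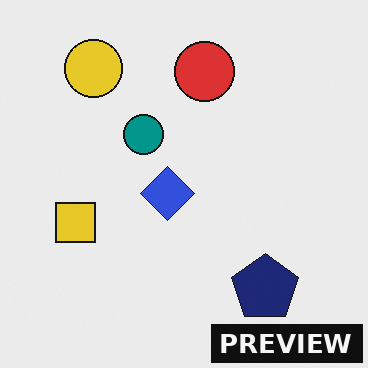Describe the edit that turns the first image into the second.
Watermarked with the text "PREVIEW" in the lower-right corner.

A dark label reading "PREVIEW" appears in the lower-right corner.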